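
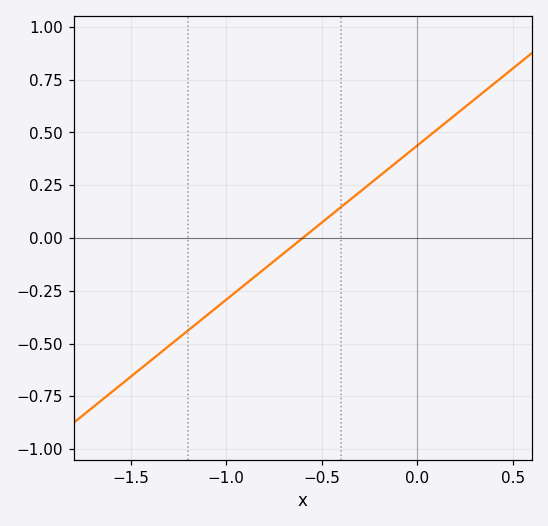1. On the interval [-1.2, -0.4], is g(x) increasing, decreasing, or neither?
increasing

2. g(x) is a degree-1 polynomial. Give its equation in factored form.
y = 0.73(x + 0.6)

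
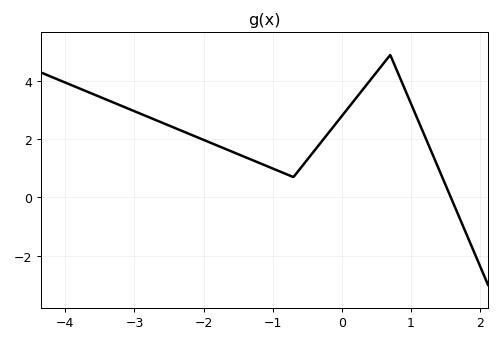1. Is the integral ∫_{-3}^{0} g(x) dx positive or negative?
positive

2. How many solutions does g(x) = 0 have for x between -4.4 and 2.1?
1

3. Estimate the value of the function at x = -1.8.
1.8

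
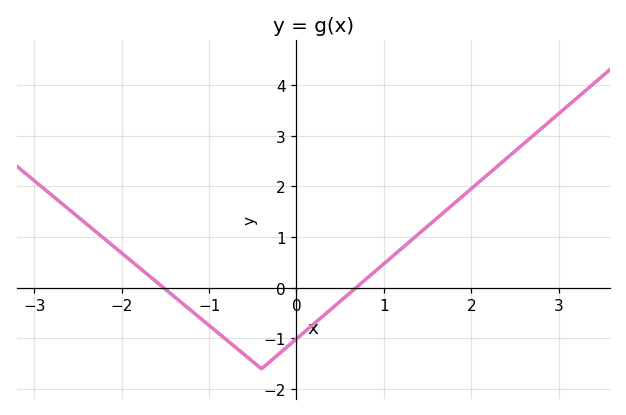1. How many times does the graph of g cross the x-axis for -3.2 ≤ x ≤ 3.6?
2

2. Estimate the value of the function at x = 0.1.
-0.86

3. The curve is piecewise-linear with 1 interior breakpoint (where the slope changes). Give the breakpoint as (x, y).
(-0.4, -1.6)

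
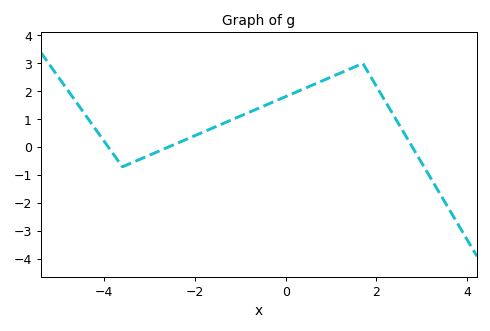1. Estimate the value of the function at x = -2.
0.417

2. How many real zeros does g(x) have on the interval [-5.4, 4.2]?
3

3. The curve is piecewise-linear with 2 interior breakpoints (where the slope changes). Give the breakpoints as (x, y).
(-3.6, -0.7); (1.7, 3)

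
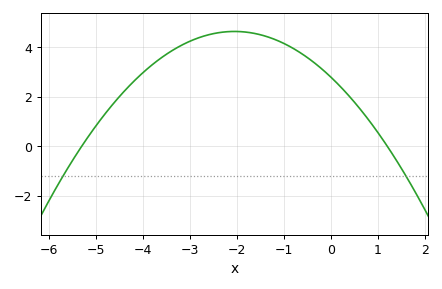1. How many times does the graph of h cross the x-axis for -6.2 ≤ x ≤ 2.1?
2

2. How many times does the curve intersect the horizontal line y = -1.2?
2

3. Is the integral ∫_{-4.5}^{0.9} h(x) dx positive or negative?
positive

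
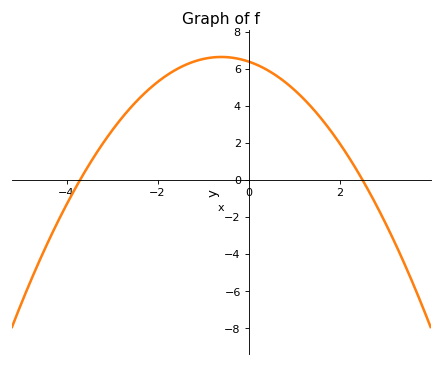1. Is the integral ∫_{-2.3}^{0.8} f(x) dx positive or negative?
positive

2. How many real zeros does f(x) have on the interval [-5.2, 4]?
2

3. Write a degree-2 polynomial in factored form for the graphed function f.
y = -0.69(x + 3.7)(x - 2.5)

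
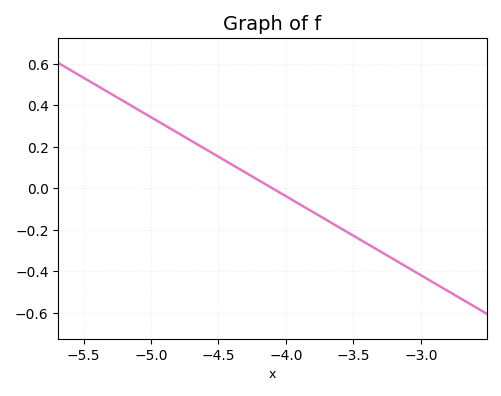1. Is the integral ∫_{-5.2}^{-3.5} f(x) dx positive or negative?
positive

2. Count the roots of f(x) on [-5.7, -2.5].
1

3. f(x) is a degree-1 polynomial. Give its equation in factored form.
y = -0.38(x + 4.1)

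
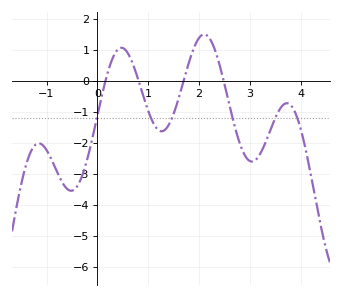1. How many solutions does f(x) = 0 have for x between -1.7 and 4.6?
4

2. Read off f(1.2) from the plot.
-1.59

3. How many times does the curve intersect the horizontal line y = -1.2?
6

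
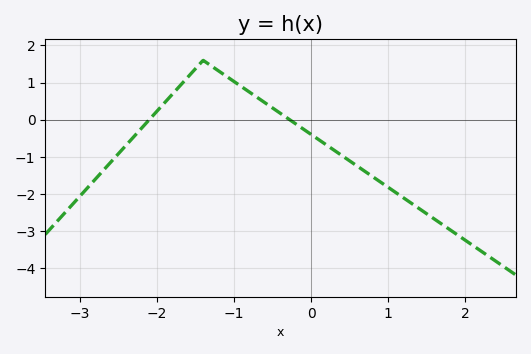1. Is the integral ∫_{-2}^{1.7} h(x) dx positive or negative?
negative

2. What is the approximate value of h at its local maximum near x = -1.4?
1.6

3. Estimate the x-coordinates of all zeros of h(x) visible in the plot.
-2.1, -0.3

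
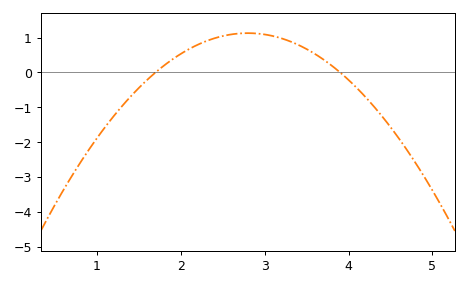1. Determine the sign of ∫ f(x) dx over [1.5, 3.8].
positive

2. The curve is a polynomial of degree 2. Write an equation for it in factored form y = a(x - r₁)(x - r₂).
y = -0.93(x - 1.7)(x - 3.9)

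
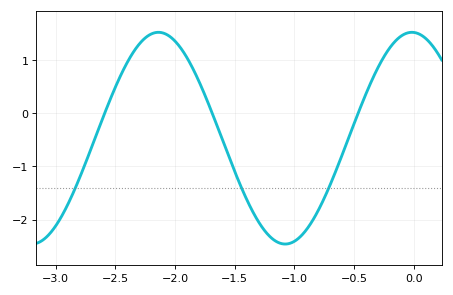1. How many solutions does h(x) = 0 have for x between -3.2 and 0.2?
3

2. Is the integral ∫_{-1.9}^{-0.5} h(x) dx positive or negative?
negative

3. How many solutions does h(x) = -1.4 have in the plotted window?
3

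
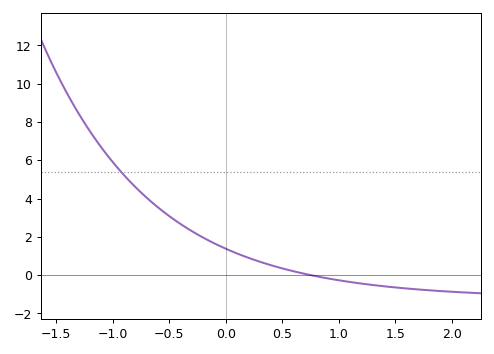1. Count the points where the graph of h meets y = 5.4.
1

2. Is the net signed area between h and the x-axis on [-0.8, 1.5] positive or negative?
positive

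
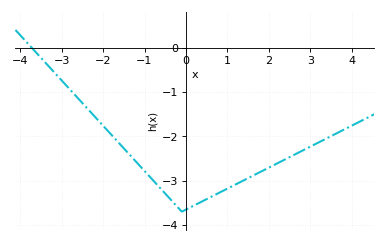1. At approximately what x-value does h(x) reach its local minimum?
0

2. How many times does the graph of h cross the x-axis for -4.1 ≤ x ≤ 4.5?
1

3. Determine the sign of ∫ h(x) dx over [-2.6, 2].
negative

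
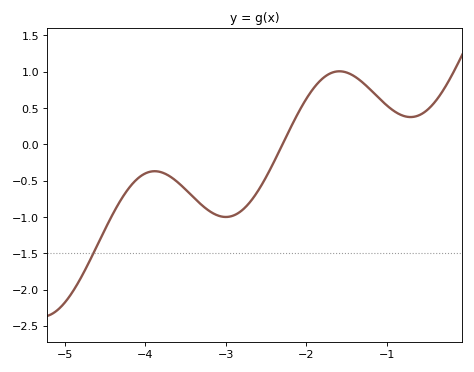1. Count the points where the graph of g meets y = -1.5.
1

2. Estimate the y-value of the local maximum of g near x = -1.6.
1.01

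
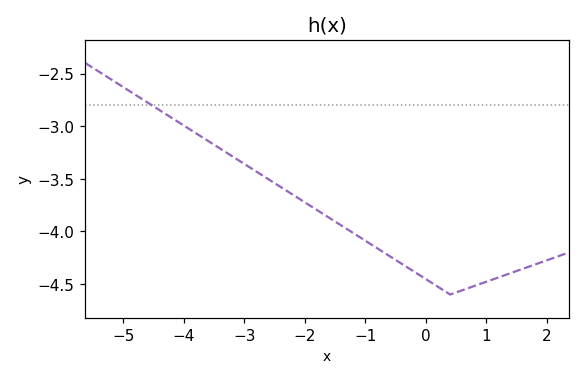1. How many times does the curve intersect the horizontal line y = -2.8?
1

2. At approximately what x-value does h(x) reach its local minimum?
0.401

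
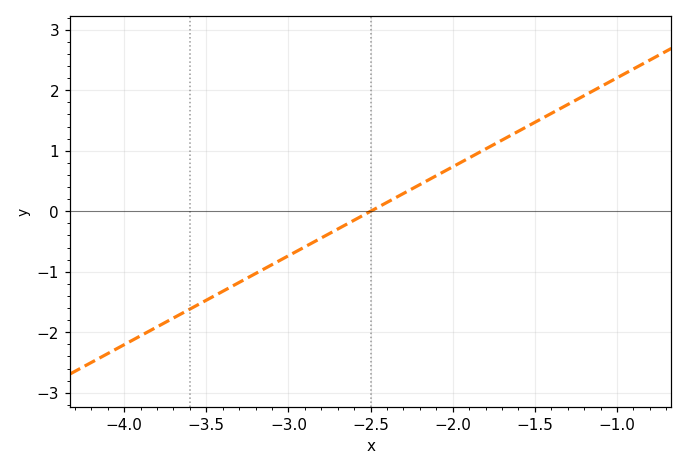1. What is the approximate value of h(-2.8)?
-0.4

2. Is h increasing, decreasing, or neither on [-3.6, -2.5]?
increasing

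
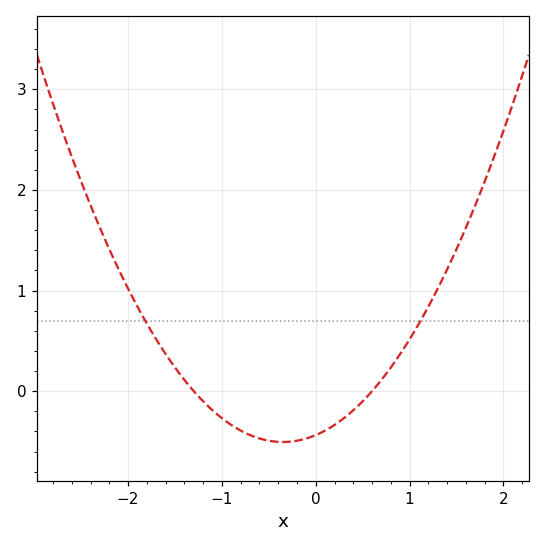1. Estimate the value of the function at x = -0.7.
-0.437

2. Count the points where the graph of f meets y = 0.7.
2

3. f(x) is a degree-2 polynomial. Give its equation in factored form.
y = 0.56(x + 1.3)(x - 0.6)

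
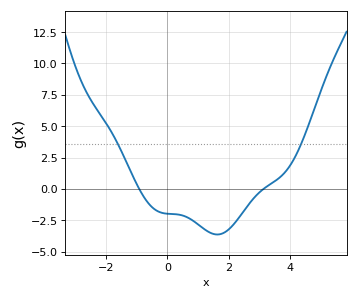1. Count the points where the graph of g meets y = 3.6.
2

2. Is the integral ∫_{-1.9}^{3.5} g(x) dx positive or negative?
negative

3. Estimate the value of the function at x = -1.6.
3.6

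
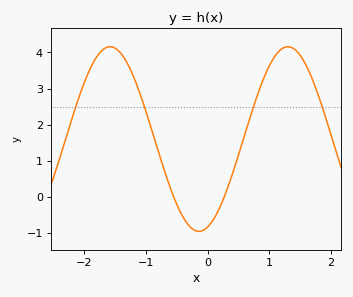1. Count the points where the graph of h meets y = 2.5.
4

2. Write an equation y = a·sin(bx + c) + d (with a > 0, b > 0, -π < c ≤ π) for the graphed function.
y = 2.56sin(2.2x - 1.3) + 1.6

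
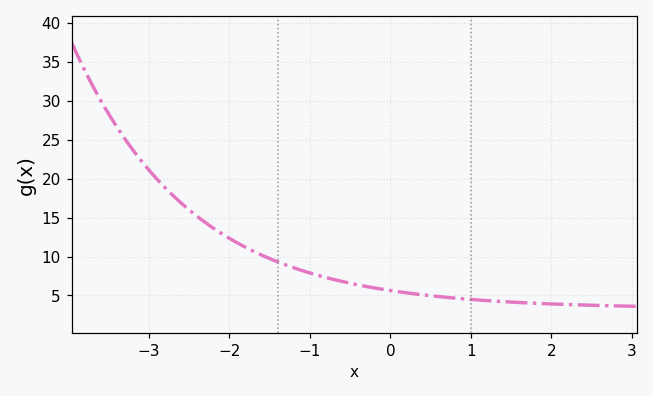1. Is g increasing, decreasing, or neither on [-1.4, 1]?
decreasing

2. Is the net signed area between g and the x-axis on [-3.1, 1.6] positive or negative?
positive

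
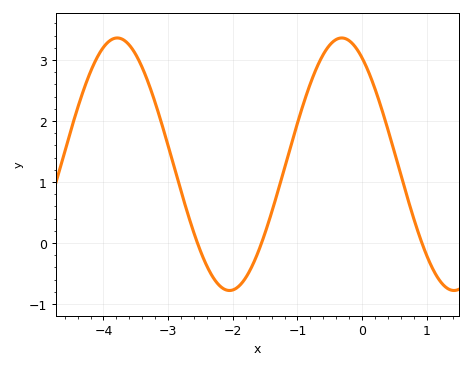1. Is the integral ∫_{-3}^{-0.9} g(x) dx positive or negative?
positive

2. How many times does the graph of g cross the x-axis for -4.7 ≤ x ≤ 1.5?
3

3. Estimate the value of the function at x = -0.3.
3.4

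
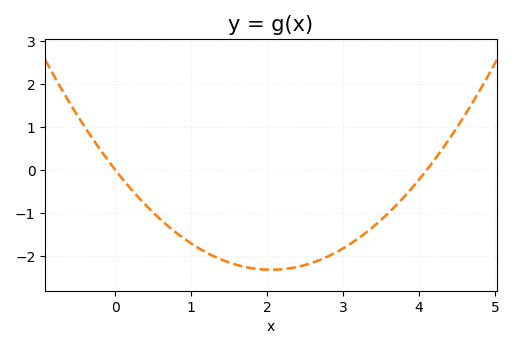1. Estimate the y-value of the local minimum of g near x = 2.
-2.31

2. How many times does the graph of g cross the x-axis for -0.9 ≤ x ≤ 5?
2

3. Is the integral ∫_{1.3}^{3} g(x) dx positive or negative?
negative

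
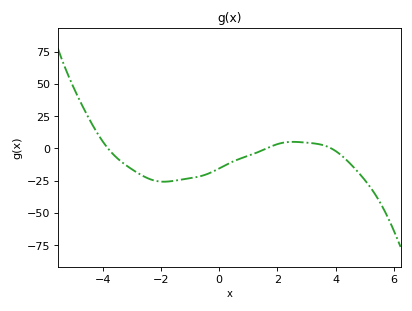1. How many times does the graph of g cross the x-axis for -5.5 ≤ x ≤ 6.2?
3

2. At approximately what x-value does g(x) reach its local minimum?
-2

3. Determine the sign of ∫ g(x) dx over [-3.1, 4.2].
negative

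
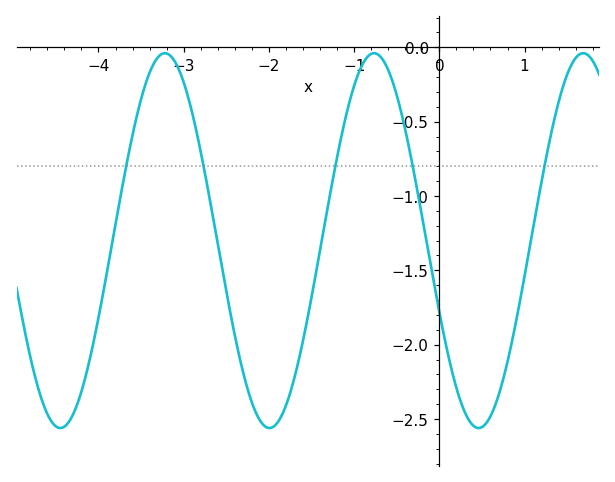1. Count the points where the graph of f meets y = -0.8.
5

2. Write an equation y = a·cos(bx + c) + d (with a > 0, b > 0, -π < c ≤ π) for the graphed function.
y = 1.26cos(2.6x + 2) - 1.3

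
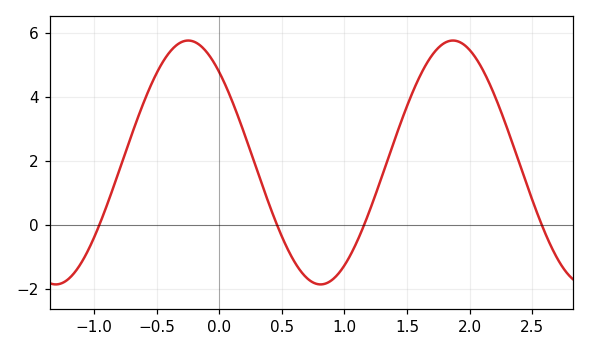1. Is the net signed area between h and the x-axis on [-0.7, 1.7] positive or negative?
positive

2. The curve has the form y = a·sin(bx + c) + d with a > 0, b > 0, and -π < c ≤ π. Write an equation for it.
y = 3.81sin(3x + 2.3) + 1.94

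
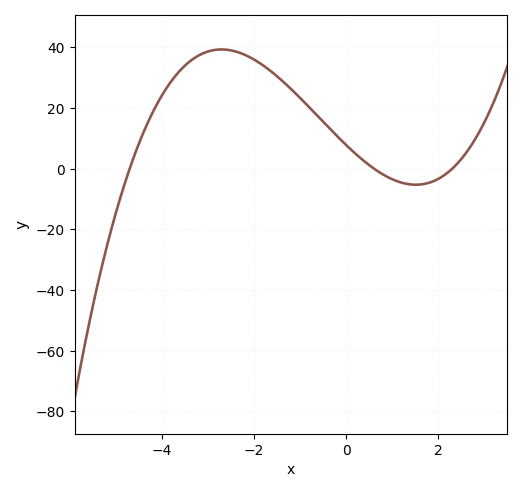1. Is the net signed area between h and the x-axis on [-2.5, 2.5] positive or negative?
positive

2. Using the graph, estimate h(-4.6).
4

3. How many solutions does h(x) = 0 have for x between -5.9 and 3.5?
3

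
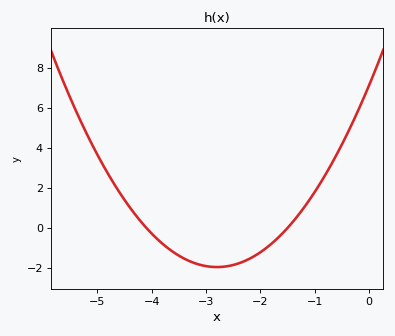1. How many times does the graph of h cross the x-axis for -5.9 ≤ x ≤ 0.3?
2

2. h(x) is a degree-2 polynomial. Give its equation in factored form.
y = 1.16(x + 4.1)(x + 1.5)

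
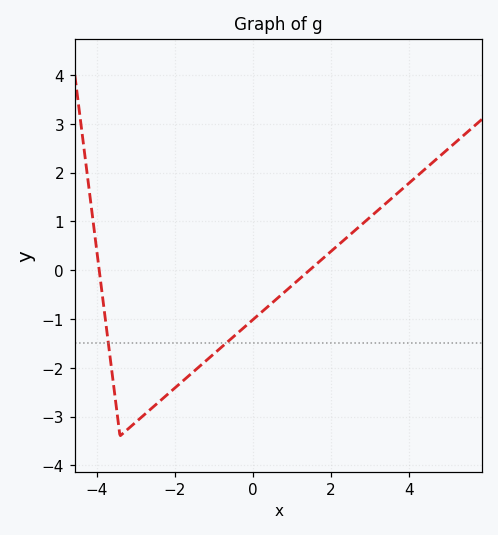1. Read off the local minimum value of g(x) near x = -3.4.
-3.4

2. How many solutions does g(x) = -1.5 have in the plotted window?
2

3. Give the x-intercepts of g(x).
-3.93, 1.46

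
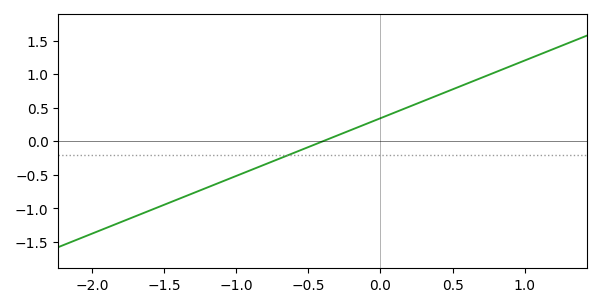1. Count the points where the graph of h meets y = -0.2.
1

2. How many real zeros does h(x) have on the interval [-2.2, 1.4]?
1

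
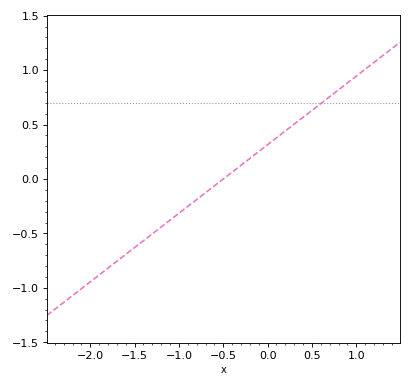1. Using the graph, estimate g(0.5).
0.65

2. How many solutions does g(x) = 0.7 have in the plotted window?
1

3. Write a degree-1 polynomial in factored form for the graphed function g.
y = 0.63(x + 0.5)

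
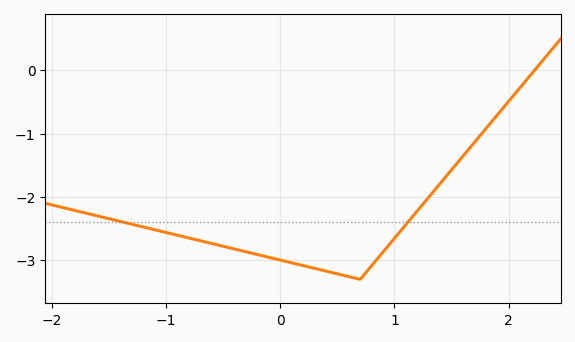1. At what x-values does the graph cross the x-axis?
2.23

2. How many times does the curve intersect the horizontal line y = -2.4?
2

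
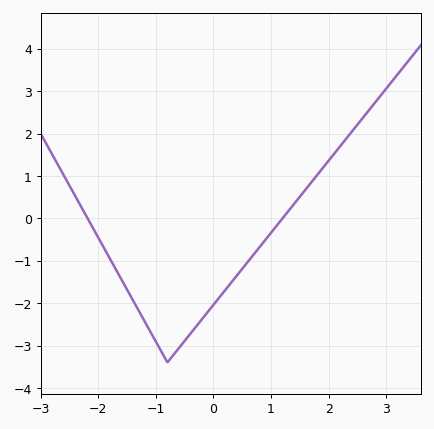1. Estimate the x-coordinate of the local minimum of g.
-0.8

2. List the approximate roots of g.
-2.2, 1.2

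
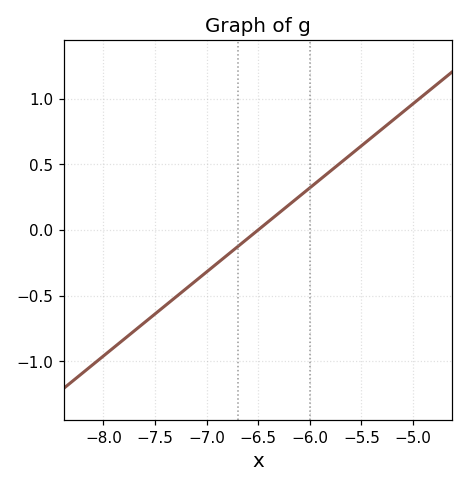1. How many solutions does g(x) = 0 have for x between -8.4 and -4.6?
1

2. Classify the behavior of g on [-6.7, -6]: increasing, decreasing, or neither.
increasing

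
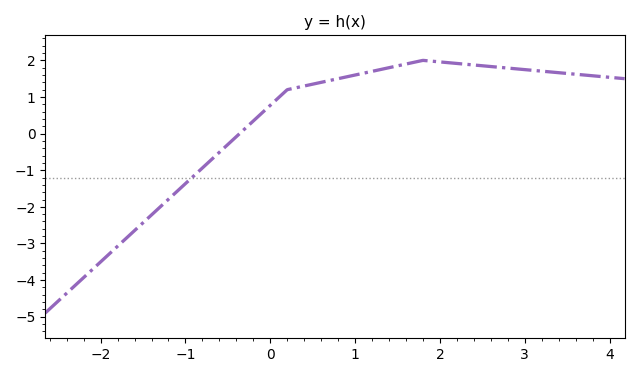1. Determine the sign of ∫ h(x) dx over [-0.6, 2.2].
positive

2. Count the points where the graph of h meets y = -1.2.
1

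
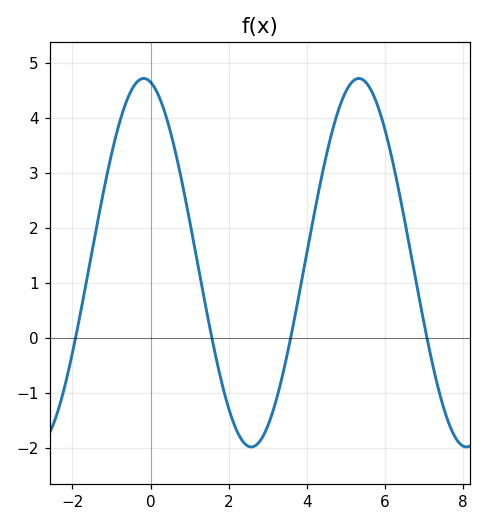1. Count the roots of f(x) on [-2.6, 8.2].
4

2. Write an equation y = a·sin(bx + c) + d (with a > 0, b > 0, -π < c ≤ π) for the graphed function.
y = 3.35sin(1.1x + 1.8) + 1.37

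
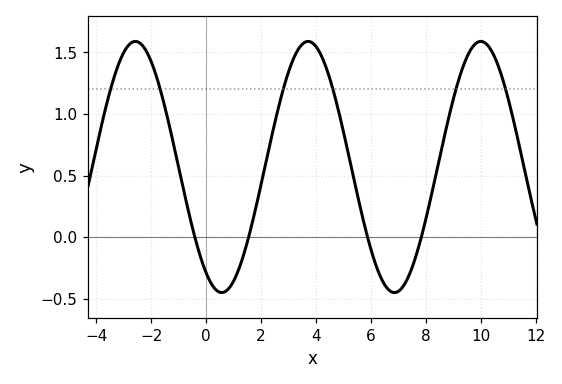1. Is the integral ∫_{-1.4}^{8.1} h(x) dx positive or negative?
positive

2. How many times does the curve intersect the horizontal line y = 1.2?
6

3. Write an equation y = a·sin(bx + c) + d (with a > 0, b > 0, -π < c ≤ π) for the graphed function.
y = 1.02sin(1x - 2.1) + 0.57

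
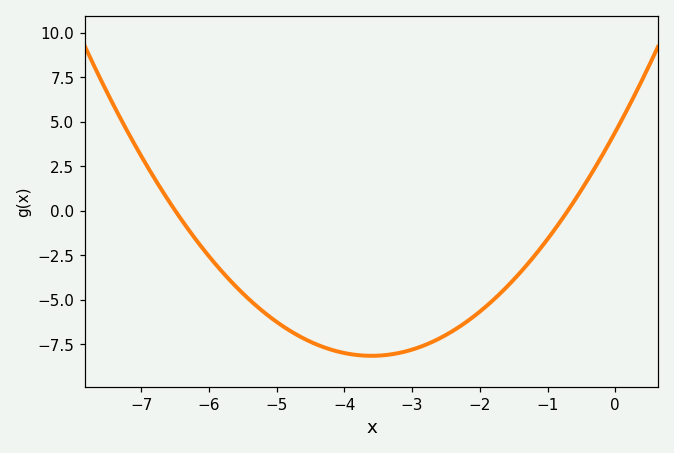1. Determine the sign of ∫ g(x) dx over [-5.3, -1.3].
negative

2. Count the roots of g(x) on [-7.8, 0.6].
2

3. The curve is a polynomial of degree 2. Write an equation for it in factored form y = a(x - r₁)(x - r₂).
y = 0.97(x + 6.5)(x + 0.7)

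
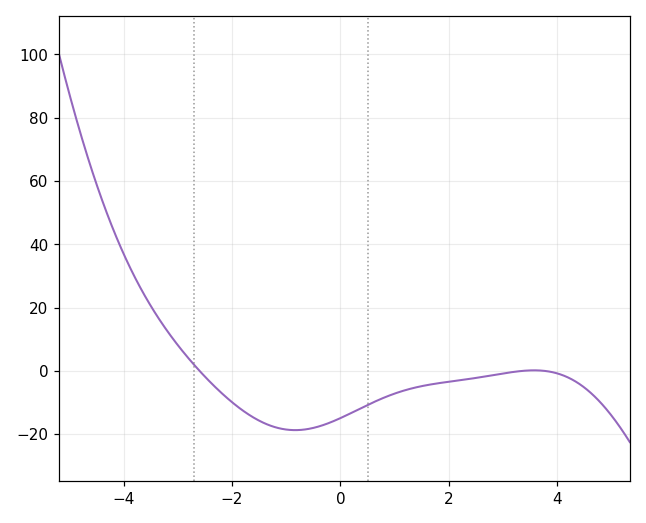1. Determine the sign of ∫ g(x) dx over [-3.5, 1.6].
negative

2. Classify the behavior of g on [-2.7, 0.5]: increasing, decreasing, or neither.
neither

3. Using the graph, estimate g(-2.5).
-2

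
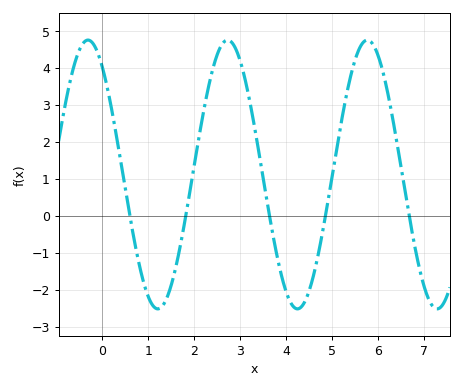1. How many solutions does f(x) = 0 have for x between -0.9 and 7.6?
5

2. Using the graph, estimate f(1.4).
-2.2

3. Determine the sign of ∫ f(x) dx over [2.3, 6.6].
positive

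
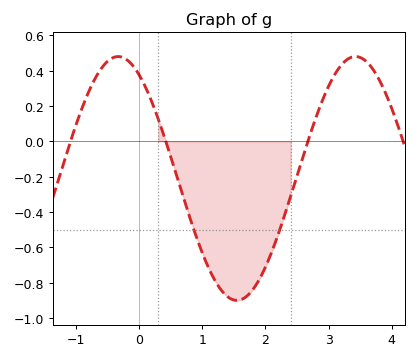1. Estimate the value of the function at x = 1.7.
-0.88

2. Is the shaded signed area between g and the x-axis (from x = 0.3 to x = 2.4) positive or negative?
negative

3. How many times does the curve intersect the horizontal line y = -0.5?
2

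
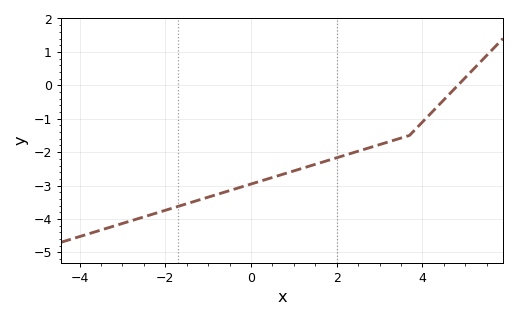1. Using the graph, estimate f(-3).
-4.13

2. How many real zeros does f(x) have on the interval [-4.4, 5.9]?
1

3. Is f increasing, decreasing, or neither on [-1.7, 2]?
increasing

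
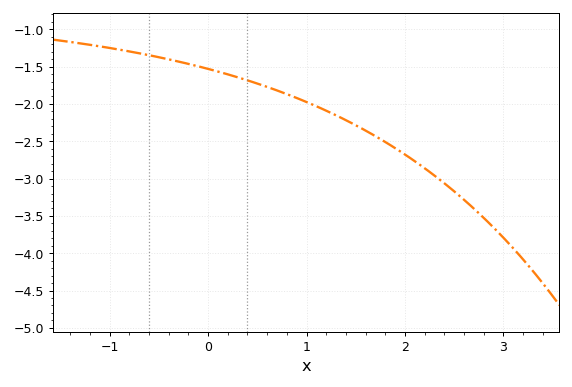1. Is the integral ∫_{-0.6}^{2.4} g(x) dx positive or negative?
negative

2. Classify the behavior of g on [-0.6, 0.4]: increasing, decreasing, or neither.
decreasing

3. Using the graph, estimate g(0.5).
-1.75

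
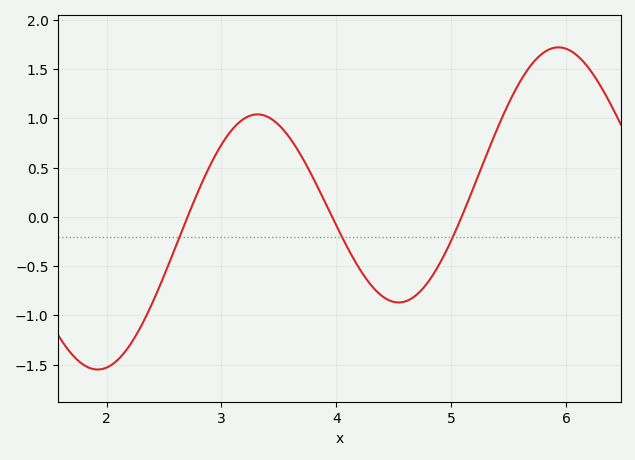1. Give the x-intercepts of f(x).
2.71, 3.96, 5.09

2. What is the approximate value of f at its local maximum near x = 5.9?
1.72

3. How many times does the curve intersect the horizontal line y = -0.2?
3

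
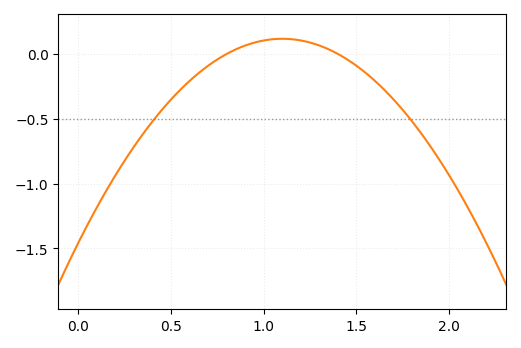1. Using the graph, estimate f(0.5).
-0.351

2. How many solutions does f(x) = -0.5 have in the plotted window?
2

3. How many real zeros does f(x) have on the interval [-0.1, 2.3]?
2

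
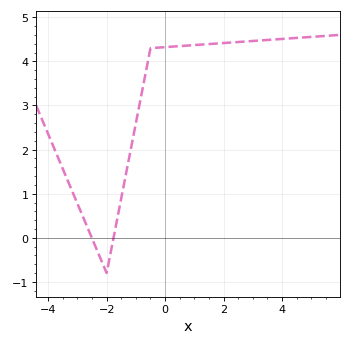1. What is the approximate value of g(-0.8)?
3.3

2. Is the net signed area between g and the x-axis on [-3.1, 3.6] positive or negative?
positive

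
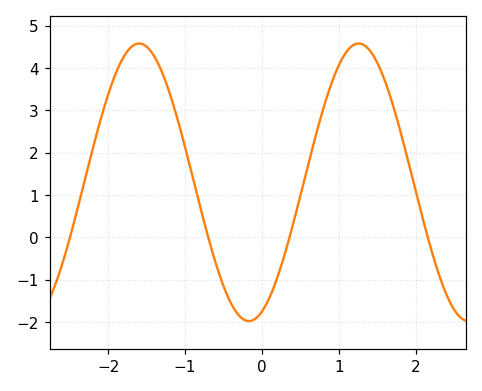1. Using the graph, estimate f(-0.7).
0.018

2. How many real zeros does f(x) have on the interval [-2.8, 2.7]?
4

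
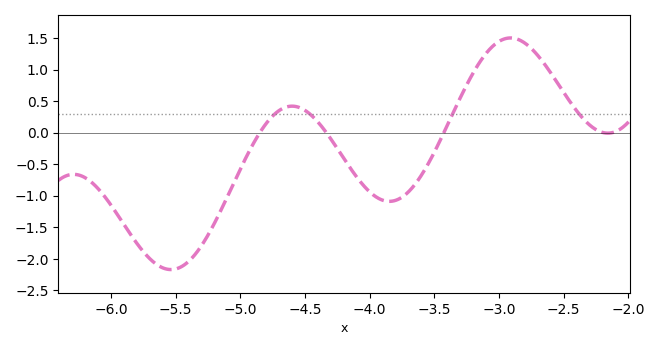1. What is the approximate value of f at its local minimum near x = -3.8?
-1.1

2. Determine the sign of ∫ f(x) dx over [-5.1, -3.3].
negative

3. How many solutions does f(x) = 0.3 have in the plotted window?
4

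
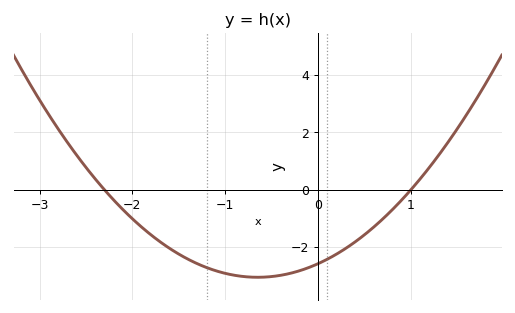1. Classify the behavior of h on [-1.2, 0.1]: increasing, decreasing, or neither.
neither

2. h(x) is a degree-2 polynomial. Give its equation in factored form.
y = 1.12(x + 2.3)(x - 1)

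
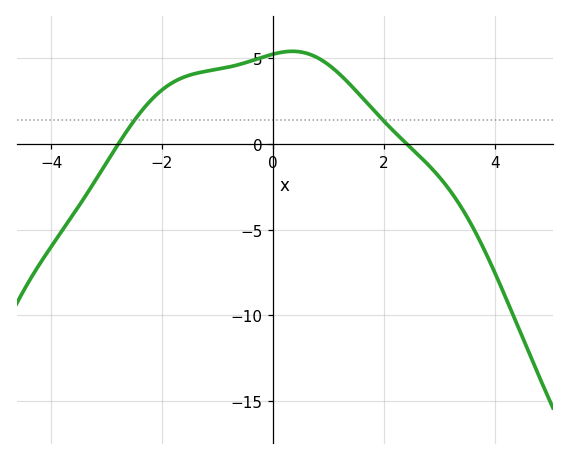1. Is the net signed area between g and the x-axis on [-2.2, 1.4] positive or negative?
positive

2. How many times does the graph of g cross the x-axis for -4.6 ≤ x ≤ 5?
2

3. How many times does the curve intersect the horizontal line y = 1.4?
2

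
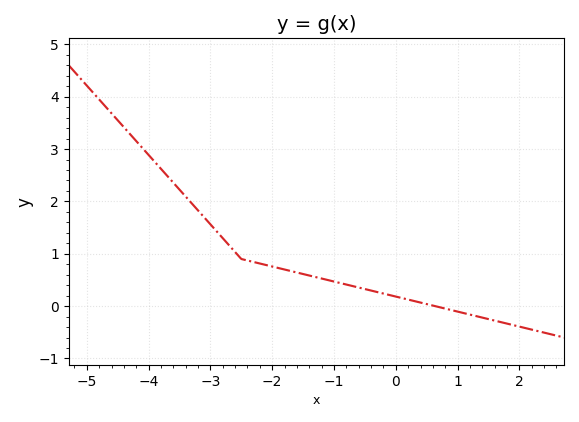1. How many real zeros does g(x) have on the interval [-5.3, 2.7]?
1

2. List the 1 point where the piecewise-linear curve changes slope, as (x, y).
(-2.5, 0.9)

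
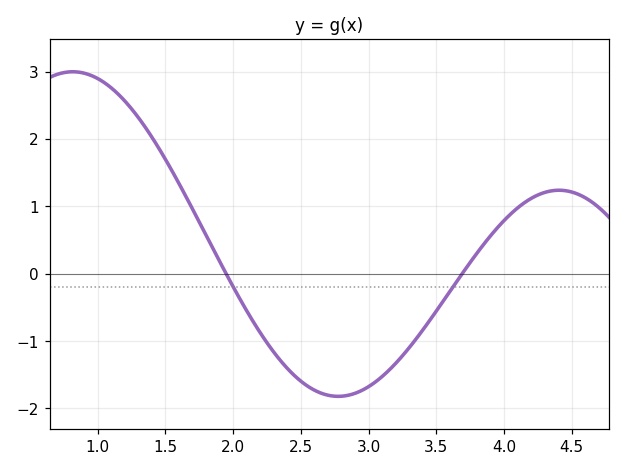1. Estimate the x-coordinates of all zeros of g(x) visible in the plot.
1.9, 3.7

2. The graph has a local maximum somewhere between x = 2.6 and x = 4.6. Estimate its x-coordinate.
4.4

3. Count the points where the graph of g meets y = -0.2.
2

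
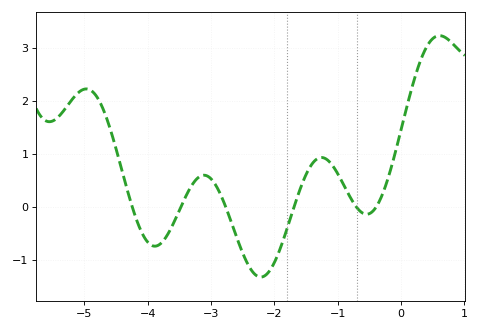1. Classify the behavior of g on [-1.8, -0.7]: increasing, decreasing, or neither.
neither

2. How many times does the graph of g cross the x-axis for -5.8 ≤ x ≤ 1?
6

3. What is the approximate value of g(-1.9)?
-0.8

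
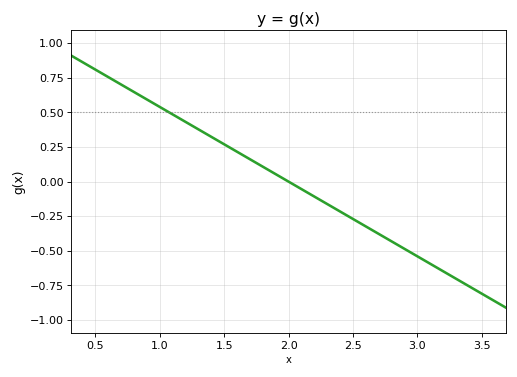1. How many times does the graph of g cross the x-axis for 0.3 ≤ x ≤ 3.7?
1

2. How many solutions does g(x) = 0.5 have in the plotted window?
1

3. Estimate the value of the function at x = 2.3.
-0.15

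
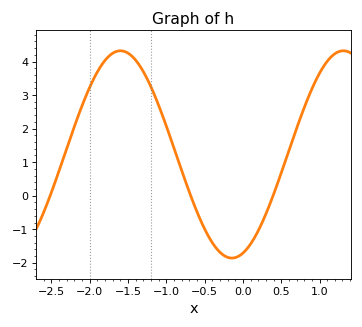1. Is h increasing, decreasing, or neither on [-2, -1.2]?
neither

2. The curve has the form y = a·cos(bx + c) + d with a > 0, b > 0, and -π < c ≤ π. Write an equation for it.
y = 3.09cos(2.2x - 2.8) + 1.23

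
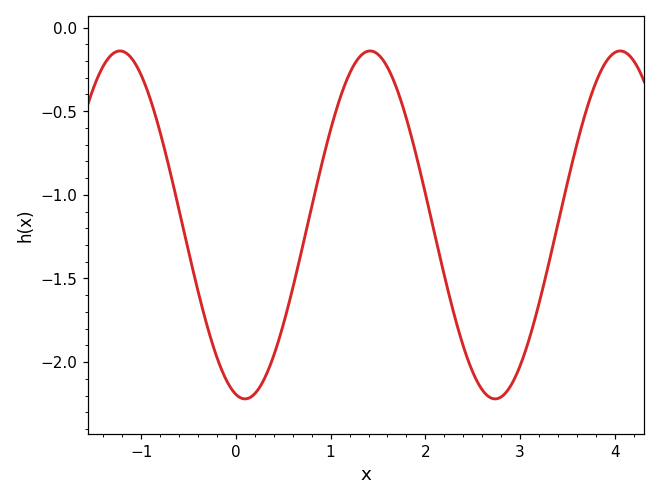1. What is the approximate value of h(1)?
-0.6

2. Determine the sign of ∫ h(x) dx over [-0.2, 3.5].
negative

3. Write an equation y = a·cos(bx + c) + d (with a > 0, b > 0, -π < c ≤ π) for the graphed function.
y = 1.04cos(2.4x + 2.9) - 1.18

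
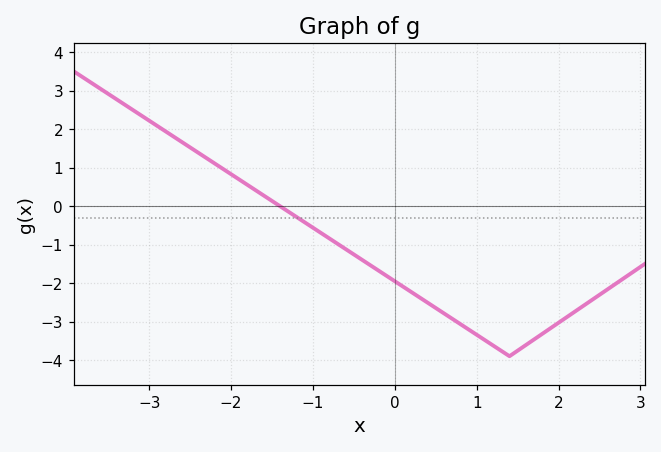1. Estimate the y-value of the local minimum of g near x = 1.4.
-3.9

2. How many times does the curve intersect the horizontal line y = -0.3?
1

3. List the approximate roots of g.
-1.4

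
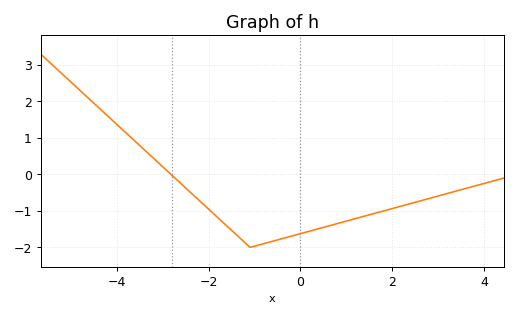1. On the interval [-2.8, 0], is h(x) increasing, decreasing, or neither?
neither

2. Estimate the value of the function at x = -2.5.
-0.4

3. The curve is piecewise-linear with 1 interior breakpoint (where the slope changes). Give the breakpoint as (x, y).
(-1.1, -2)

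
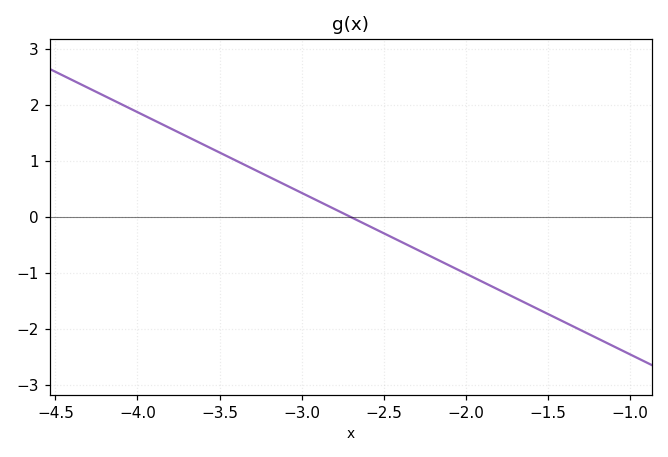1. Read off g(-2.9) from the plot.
0.3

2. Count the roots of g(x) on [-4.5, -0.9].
1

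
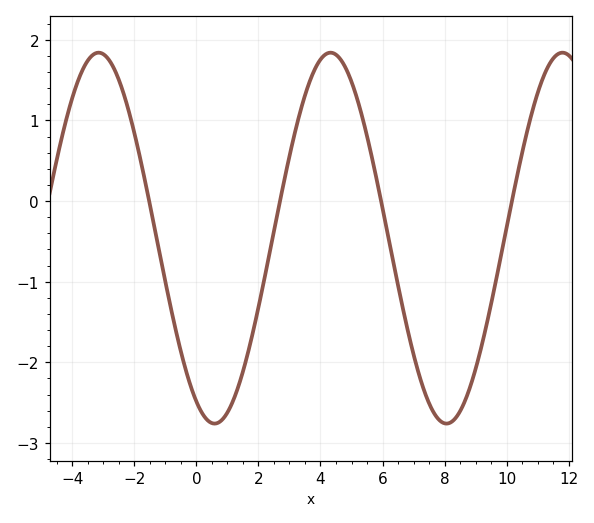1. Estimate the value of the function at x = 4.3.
1.84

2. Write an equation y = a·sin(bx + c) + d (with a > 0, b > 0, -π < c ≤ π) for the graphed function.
y = 2.3sin(0.84x - 2.06) - 0.46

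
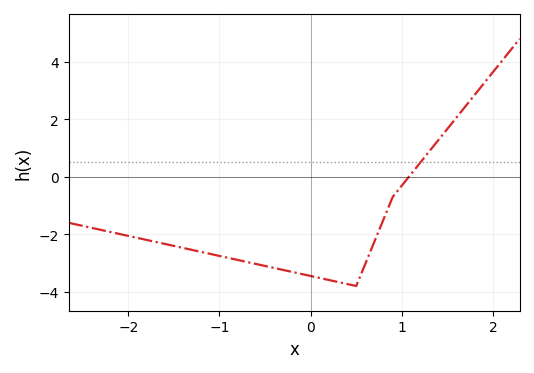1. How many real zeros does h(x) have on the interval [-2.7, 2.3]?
1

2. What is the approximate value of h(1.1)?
0.09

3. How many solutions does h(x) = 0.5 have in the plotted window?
1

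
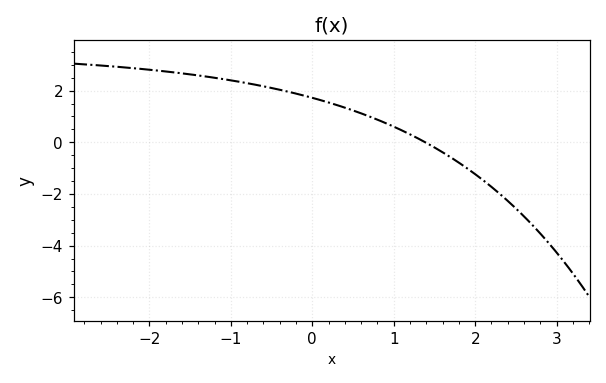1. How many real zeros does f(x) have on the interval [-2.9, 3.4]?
1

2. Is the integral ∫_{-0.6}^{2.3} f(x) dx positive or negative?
positive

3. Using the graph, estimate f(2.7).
-3.19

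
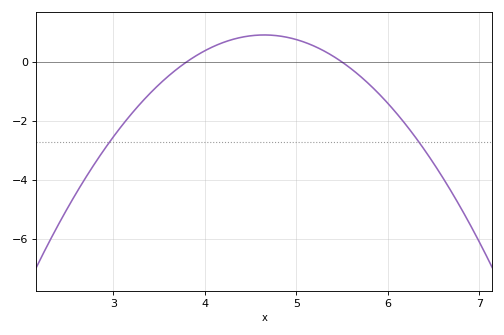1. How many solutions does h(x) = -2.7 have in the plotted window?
2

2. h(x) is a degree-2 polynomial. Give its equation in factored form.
y = -1.27(x - 3.8)(x - 5.5)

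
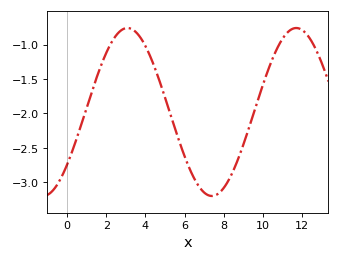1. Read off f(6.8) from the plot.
-3.09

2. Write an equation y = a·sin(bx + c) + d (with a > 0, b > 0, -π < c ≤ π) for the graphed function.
y = 1.22sin(0.73x - 0.682) - 1.98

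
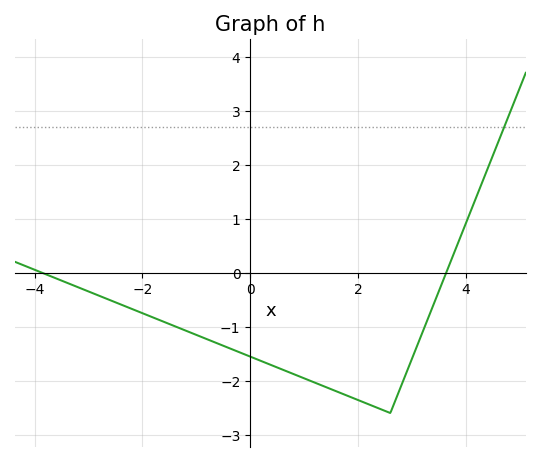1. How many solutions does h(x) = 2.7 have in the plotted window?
1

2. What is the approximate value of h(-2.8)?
-0.4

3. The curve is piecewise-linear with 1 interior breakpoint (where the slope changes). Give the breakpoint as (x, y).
(2.6, -2.6)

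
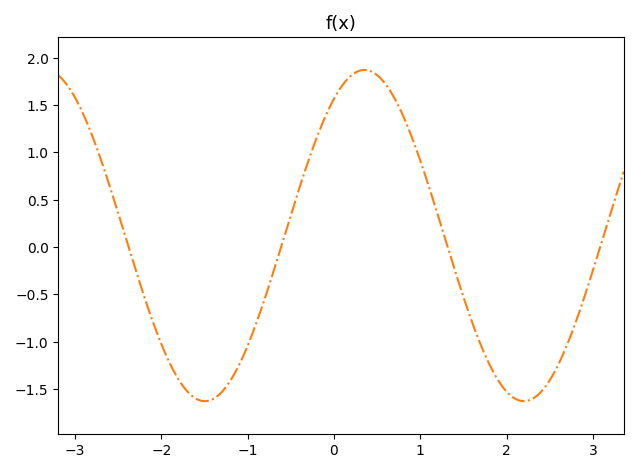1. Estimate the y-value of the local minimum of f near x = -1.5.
-1.65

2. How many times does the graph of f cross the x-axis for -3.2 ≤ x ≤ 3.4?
4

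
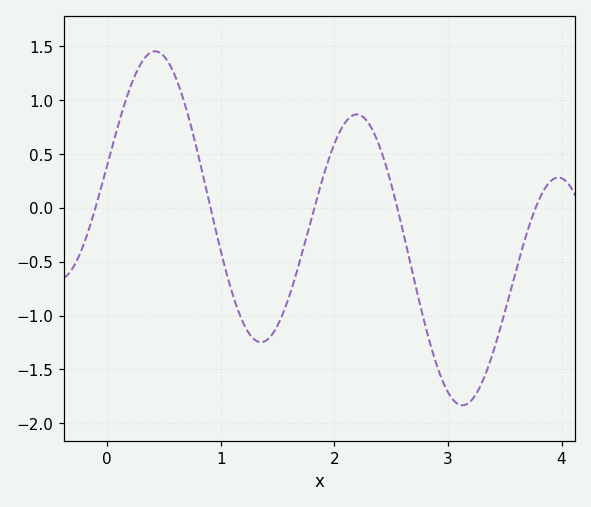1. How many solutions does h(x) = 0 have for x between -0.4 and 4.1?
5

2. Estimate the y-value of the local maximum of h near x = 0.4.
1.45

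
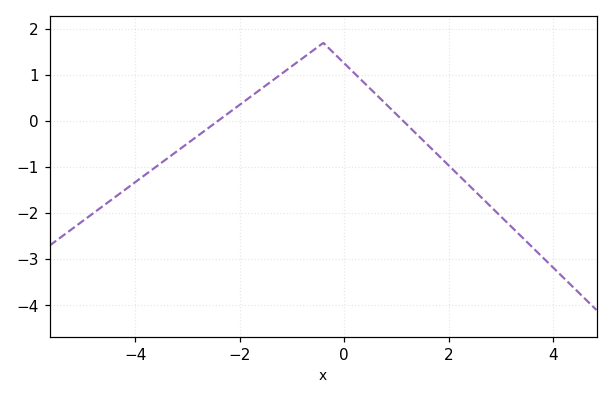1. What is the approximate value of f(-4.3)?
-1.58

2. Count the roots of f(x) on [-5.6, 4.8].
2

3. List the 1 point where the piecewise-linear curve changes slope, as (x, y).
(-0.4, 1.7)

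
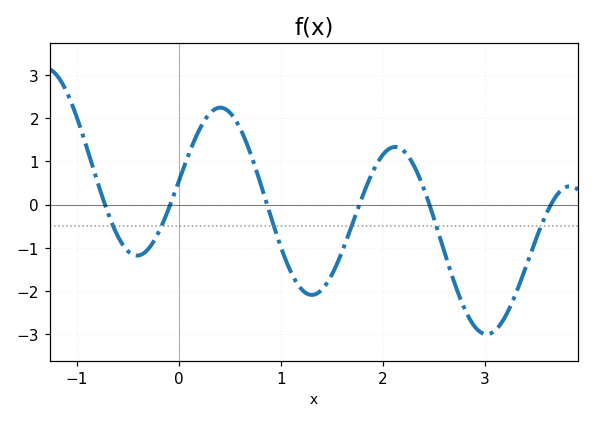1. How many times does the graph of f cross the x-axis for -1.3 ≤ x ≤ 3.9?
6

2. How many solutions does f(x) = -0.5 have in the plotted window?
6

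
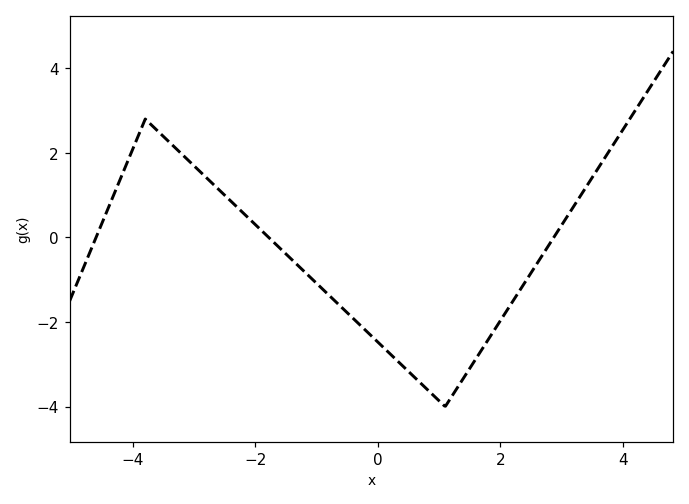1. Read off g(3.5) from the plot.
1.4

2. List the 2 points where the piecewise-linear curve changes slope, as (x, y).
(-3.8, 2.8); (1.1, -4)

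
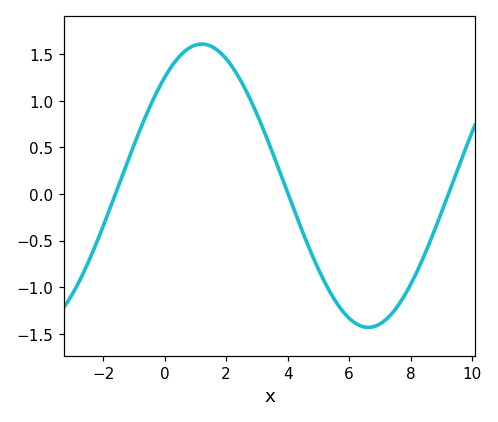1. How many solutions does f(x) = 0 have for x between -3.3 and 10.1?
3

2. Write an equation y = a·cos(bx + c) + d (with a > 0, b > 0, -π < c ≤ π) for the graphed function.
y = 1.52cos(0.58x - 0.7) + 0.09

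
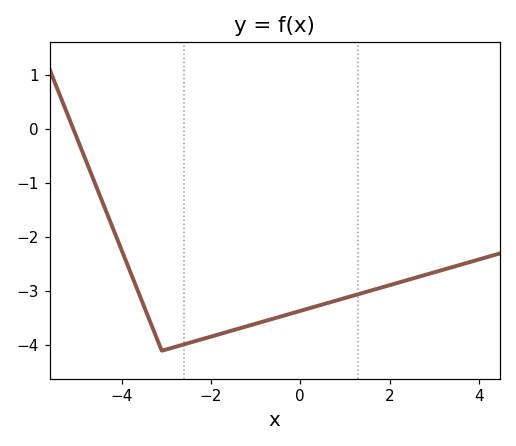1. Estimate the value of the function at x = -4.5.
-1.2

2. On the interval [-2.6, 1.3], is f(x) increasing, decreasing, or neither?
increasing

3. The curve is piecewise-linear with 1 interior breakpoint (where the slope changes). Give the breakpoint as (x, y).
(-3.1, -4.1)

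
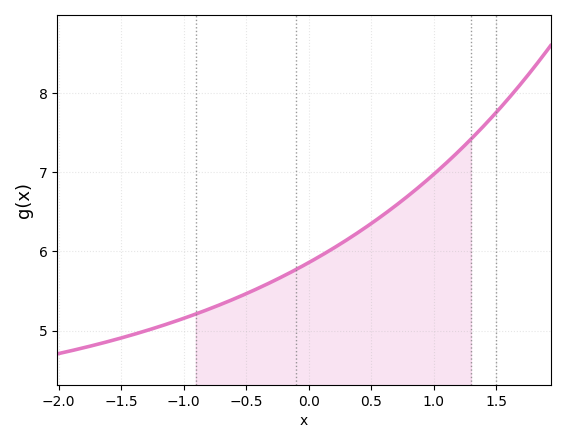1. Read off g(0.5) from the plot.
6.35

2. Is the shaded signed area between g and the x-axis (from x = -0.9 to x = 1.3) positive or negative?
positive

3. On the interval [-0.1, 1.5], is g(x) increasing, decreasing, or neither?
increasing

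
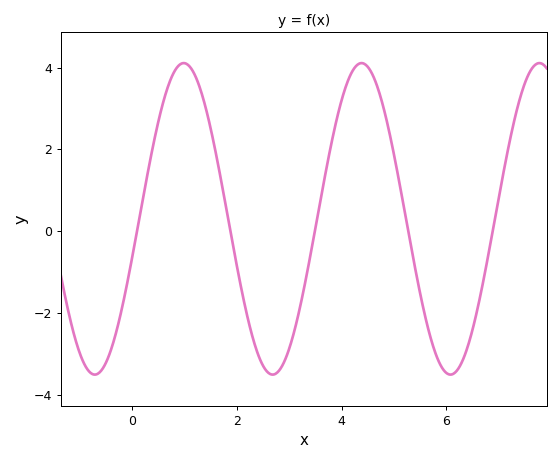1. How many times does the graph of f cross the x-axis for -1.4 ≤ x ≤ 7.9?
5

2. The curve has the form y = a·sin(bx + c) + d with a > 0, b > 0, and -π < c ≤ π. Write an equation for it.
y = 3.81sin(1.85x - 0.252) + 0.3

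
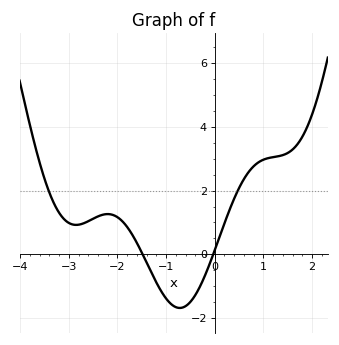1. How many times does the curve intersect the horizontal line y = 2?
2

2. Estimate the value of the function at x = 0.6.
2.36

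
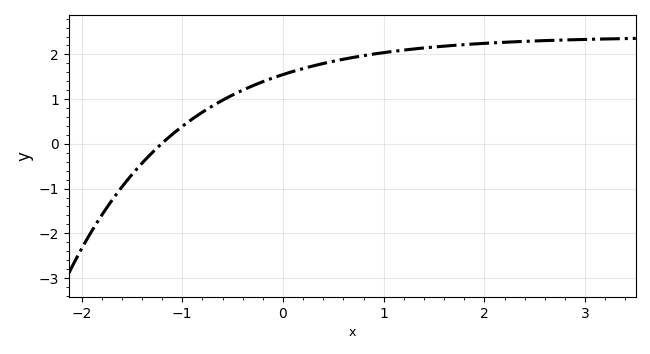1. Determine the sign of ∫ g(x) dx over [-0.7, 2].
positive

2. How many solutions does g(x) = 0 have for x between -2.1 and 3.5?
1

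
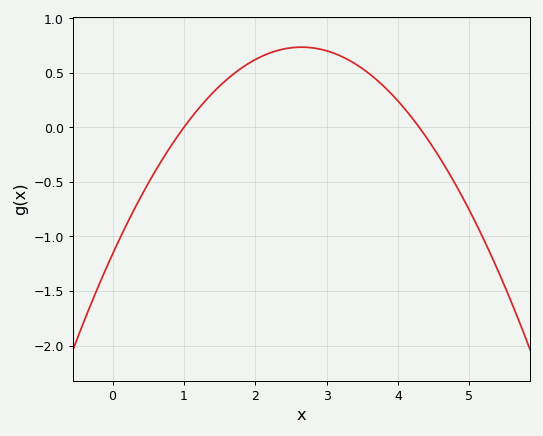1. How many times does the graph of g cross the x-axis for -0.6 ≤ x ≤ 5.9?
2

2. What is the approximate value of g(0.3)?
-0.756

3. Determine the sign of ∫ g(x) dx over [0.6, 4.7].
positive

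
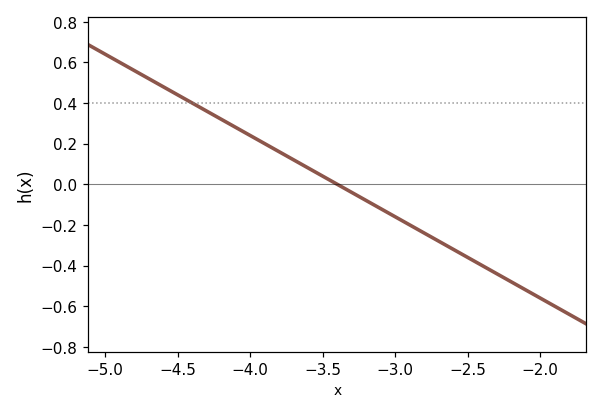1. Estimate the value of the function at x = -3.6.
0.08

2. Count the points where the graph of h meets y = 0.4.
1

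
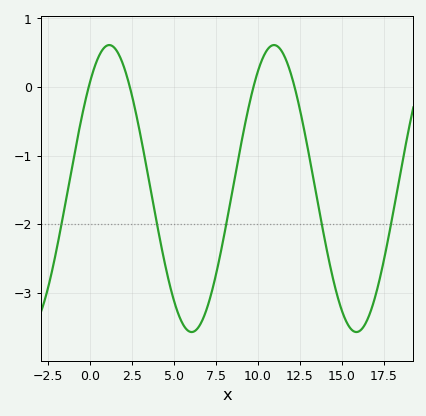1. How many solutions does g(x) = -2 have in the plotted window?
5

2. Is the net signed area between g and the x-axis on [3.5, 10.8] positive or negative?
negative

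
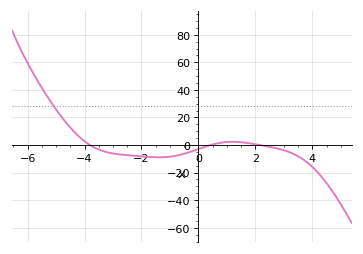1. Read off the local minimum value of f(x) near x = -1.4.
-8.9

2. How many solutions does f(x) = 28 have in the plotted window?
1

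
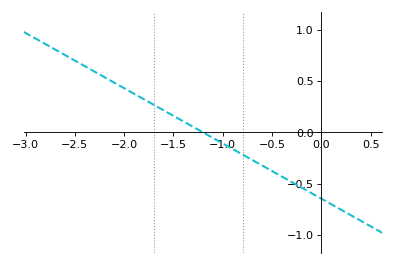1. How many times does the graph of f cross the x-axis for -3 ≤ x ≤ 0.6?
1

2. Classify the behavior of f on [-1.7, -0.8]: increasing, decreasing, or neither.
decreasing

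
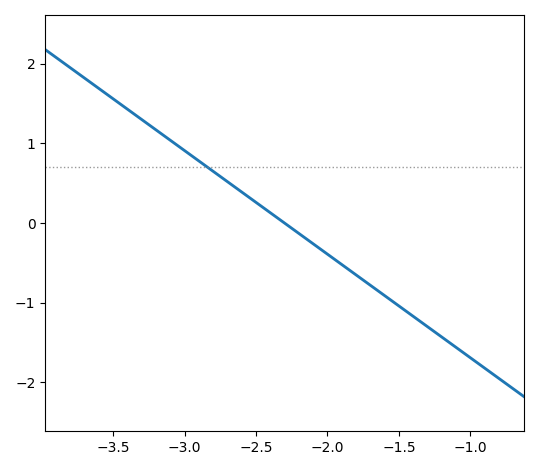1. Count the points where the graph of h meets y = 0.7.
1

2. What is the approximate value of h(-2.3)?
0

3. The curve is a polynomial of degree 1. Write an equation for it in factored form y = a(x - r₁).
y = -1.3(x + 2.3)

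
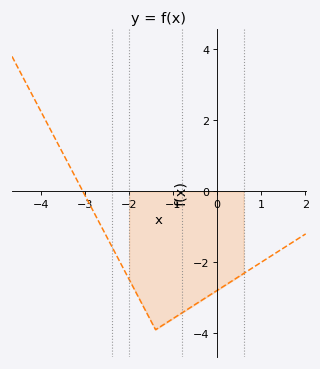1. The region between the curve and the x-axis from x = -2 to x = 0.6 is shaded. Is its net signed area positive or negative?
negative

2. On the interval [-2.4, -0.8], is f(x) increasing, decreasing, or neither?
neither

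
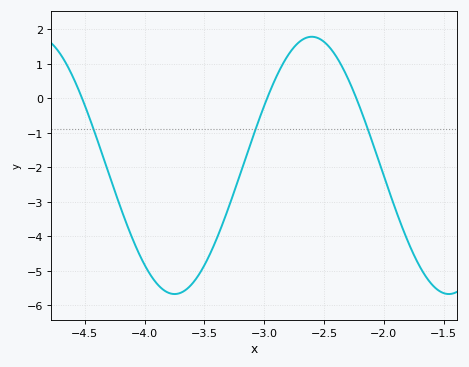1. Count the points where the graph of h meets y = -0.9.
3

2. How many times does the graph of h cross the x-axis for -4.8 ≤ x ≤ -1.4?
3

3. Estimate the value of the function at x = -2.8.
1.3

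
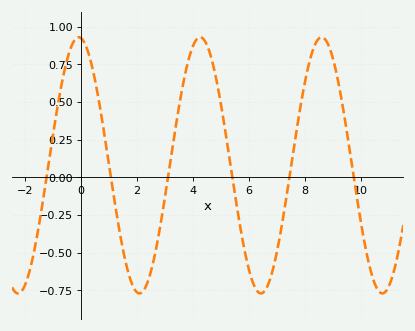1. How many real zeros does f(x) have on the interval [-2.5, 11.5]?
6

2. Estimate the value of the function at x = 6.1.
-0.682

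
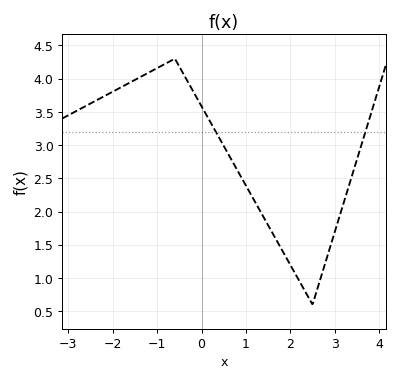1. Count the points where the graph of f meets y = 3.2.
2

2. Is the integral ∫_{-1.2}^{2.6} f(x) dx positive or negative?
positive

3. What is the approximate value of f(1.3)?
2.05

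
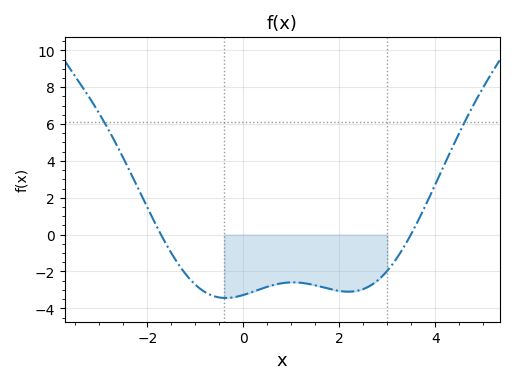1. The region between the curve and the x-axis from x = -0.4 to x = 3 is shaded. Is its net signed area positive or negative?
negative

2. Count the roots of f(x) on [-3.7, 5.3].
2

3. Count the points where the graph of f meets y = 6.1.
2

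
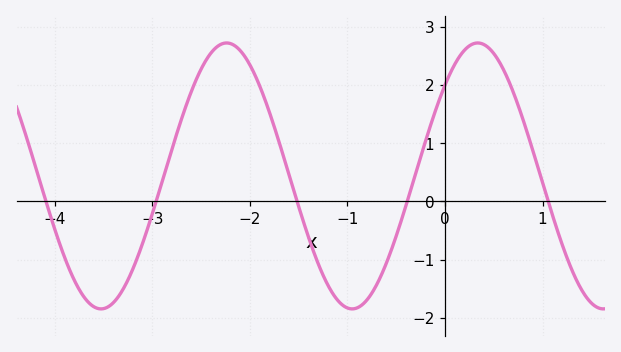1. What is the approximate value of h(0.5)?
2.5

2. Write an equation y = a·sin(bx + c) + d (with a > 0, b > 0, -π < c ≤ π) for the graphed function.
y = 2.29sin(2.4x + 0.75) + 0.44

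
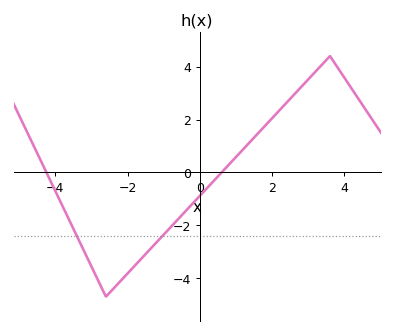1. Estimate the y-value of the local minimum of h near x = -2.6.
-4.6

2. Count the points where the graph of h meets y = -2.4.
2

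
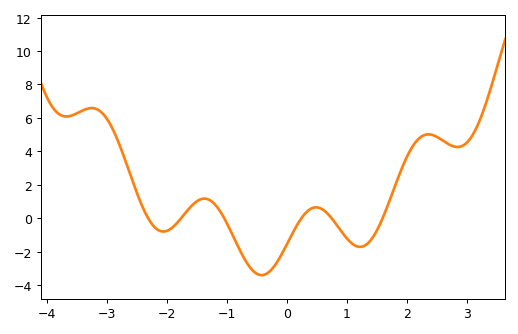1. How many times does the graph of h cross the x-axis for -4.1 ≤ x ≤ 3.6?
6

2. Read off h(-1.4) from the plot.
1.17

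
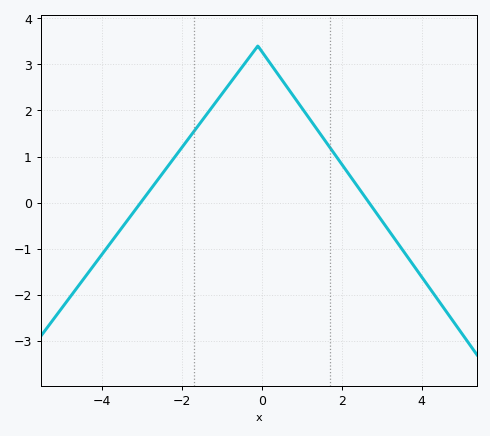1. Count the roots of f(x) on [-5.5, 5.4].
2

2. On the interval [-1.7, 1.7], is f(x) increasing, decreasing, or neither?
neither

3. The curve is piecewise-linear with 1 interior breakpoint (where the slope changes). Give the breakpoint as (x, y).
(-0.1, 3.4)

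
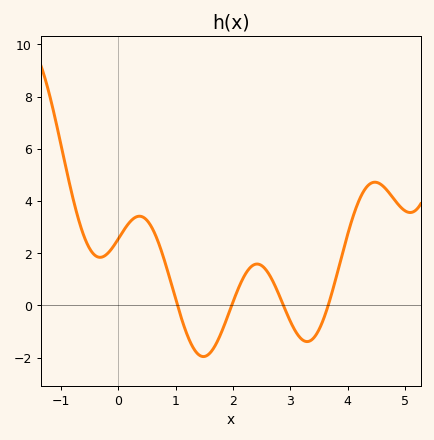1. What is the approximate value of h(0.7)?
2.4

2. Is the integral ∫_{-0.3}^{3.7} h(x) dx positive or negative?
positive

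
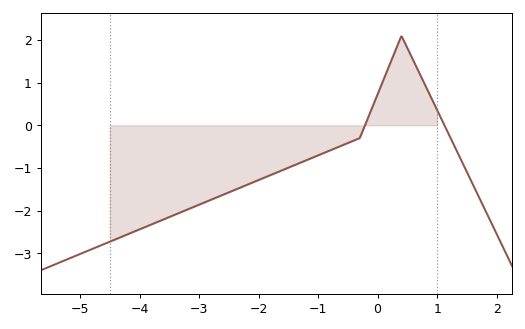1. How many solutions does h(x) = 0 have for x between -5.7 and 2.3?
2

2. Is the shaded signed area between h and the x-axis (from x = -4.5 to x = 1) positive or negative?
negative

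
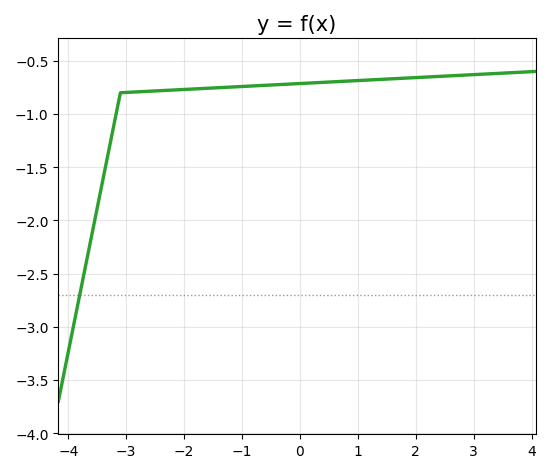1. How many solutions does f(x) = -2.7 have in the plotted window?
1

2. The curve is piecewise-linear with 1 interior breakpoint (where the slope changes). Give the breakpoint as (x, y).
(-3.1, -0.8)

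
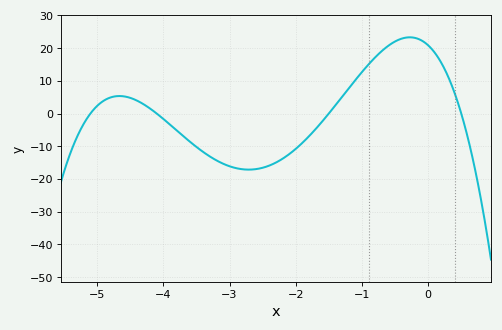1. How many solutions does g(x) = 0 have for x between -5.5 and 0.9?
4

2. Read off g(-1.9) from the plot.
-8.99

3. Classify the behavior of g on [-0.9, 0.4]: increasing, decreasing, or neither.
neither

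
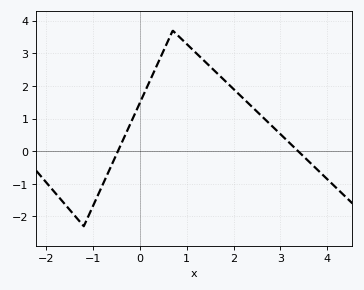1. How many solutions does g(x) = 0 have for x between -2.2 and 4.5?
2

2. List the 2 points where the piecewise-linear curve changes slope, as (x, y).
(-1.2, -2.3); (0.7, 3.7)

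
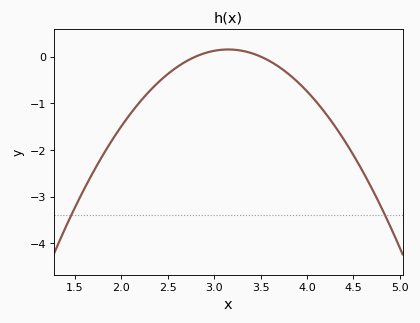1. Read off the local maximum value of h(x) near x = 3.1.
0.152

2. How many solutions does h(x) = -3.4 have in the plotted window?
2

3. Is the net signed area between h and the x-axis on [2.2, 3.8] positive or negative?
negative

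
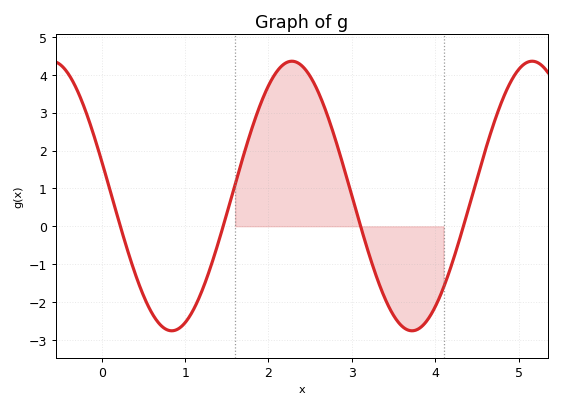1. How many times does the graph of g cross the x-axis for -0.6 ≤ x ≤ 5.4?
4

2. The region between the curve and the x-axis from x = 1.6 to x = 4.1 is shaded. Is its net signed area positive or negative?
positive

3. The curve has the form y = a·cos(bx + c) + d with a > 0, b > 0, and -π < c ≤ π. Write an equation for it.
y = 3.56cos(2.18x + 1.31) + 0.8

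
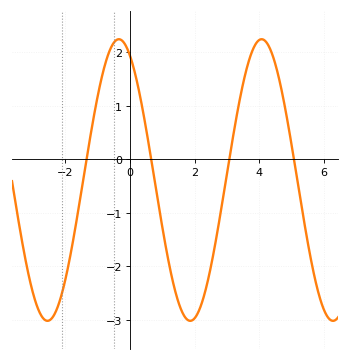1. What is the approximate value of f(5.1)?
-0.068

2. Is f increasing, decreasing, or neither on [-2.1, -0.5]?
increasing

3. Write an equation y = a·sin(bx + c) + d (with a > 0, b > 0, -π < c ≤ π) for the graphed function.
y = 2.63sin(1.42x + 2.06) - 0.39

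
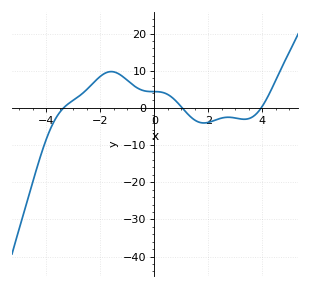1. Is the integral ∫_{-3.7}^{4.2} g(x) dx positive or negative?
positive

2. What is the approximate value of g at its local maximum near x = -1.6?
10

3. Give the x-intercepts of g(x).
-3.4, 1, 4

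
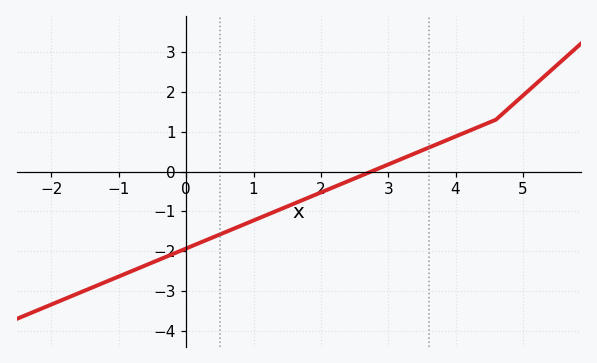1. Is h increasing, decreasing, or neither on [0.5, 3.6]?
increasing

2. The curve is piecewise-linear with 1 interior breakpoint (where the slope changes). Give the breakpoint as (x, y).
(4.6, 1.3)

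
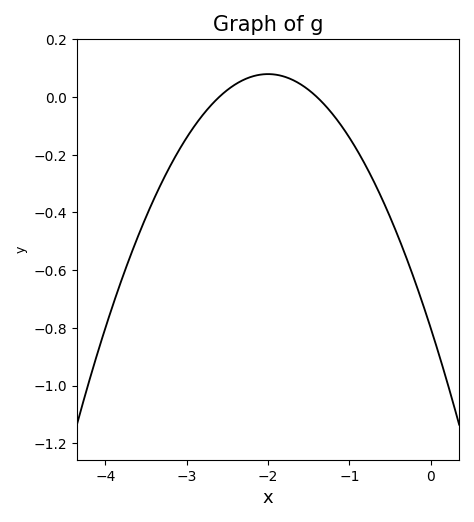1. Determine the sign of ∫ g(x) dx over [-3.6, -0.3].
negative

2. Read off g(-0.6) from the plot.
-0.352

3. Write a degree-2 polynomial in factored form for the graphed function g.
y = -0.22(x + 2.6)(x + 1.4)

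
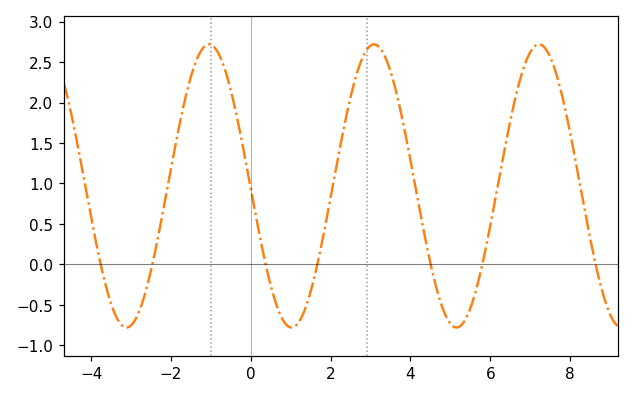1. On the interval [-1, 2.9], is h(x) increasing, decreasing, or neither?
neither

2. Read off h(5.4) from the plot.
-0.659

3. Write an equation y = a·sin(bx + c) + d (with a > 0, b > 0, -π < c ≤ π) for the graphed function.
y = 1.75sin(1.52x - 3.12) + 0.97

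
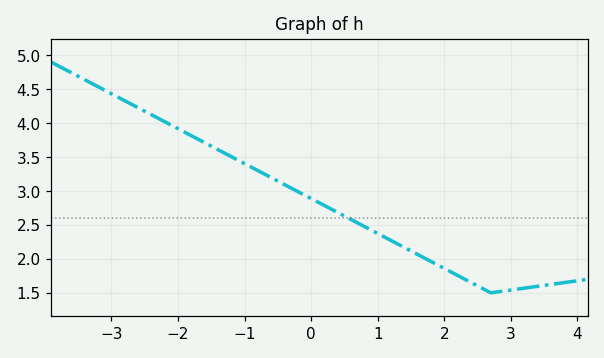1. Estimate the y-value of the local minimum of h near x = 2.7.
1.5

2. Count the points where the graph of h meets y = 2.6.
1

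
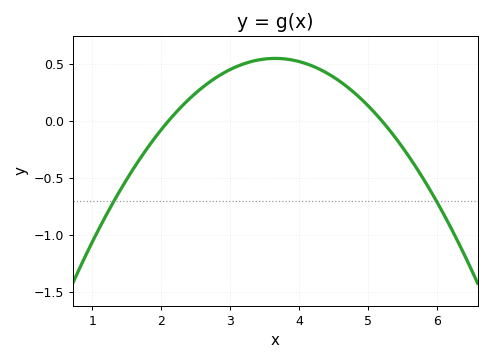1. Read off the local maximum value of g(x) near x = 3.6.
0.55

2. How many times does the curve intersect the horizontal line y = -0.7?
2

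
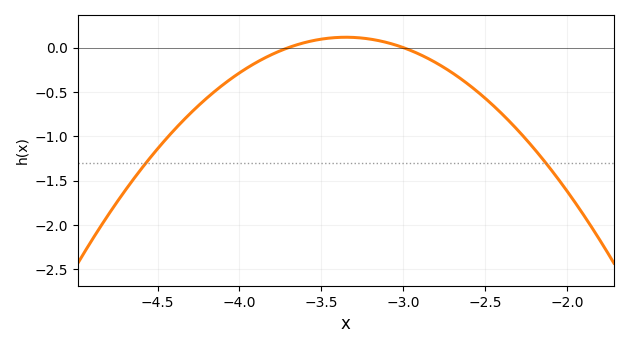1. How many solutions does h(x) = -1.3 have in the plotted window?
2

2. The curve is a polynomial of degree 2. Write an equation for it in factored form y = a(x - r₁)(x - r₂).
y = -0.95(x + 3.7)(x + 3)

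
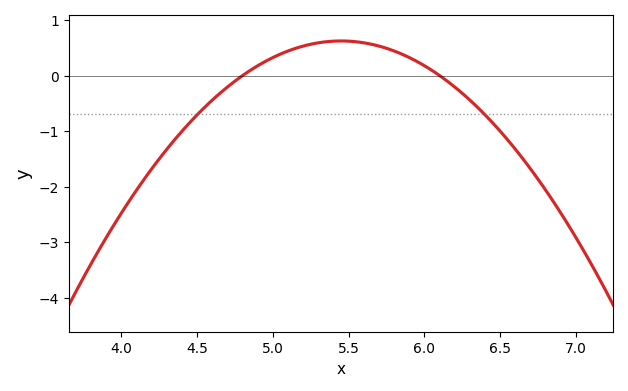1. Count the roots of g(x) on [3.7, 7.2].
2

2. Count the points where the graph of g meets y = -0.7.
2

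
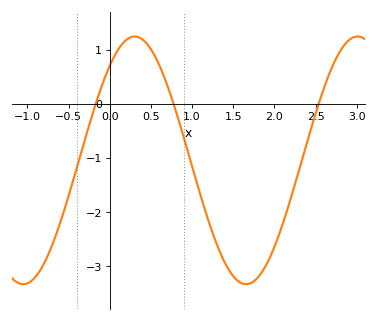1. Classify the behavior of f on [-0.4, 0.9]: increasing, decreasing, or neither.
neither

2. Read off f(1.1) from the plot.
-1.7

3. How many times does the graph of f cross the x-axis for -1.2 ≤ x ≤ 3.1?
3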